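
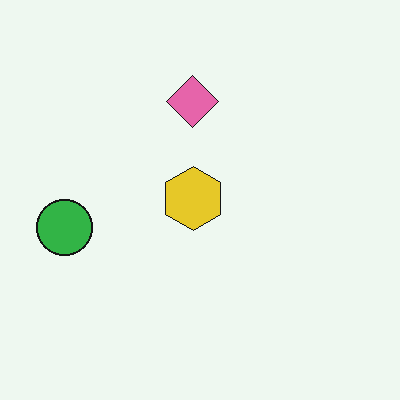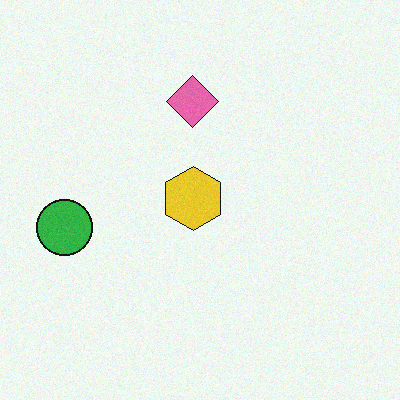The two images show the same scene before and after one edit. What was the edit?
The image was degraded with subtle gaussian noise.

Random speckle covers the whole image, including the flat background.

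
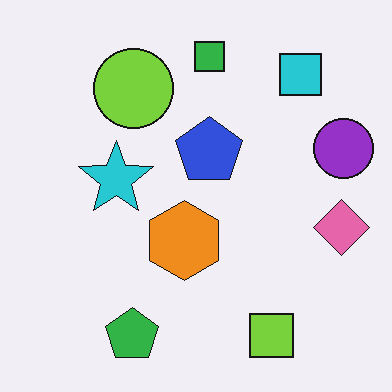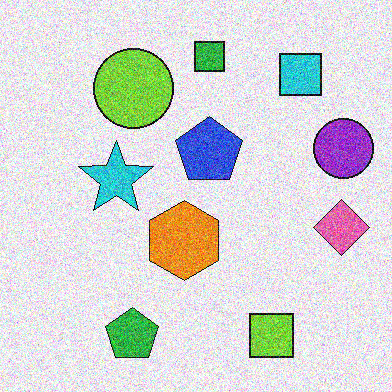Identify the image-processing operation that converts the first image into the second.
The second image is the first degraded with heavy additive noise.

Random speckle covers the whole image, including the flat background.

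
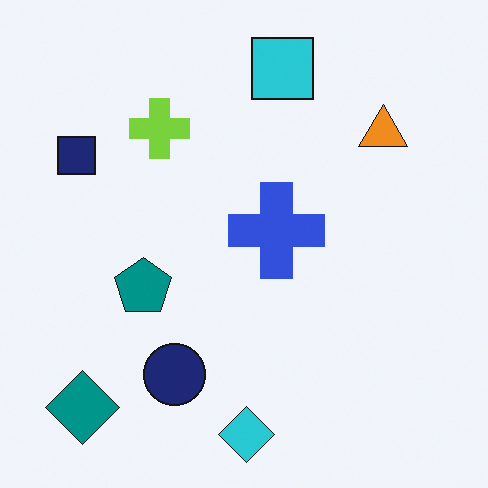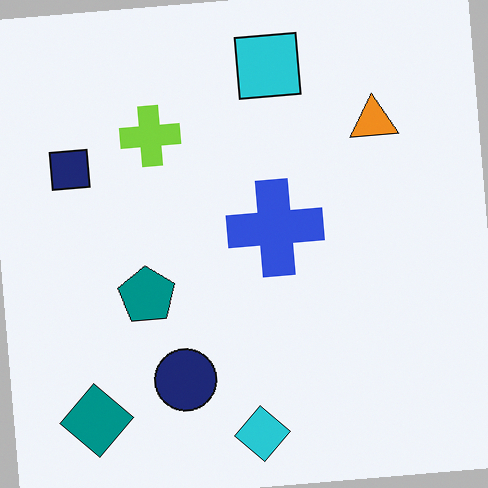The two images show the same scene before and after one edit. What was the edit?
Rotated counter-clockwise by a slight angle.

Every shape is tilted by the same angle and the image corners show triangular fill wedges — a whole-image rotation by a non-right angle.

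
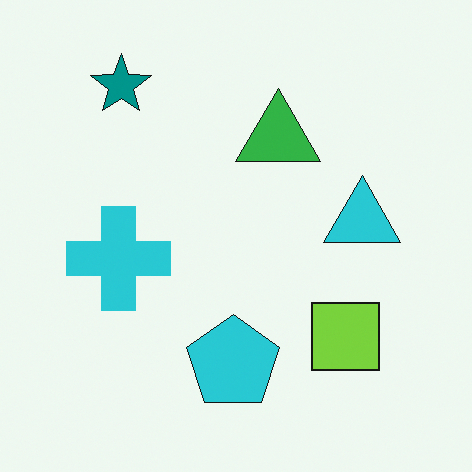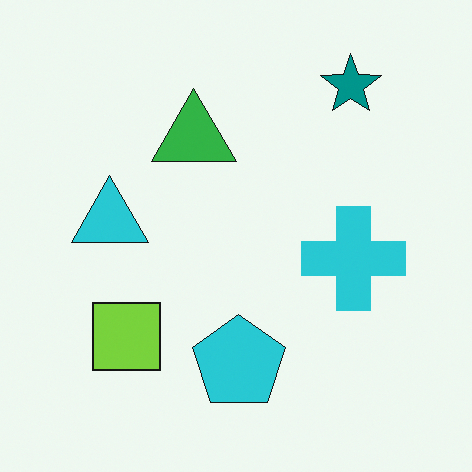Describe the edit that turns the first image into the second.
The second image is the first flipped horizontally (left ↔ right).

The cyan triangle is in the right of the first image and the left of the second — shapes on opposite sides of the vertical midline have swapped in a mirror flip.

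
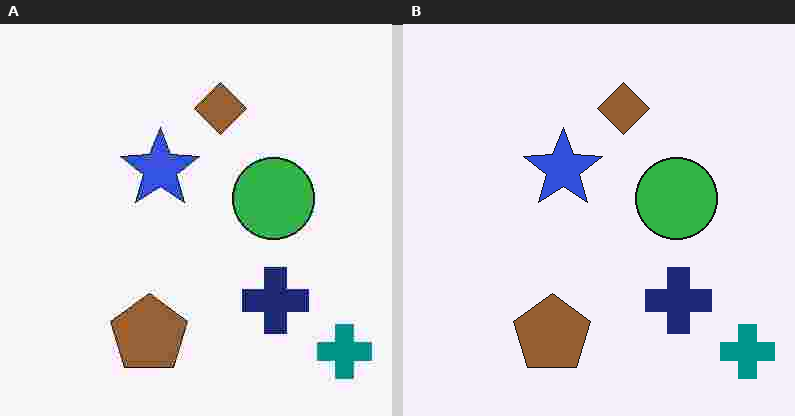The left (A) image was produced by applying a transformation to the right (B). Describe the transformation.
It was heavily JPEG-compressed with obvious blocking artifacts.

Blocky 8×8 compression artifacts appear around shape edges and the flat background shows ringing — characteristic JPEG degradation.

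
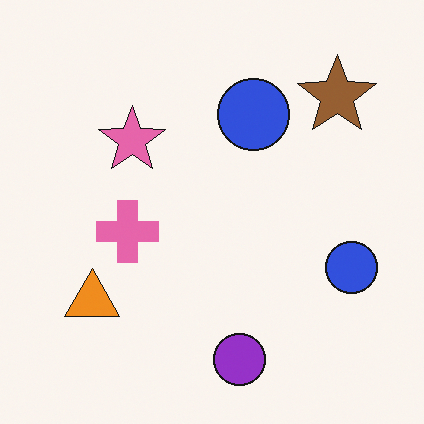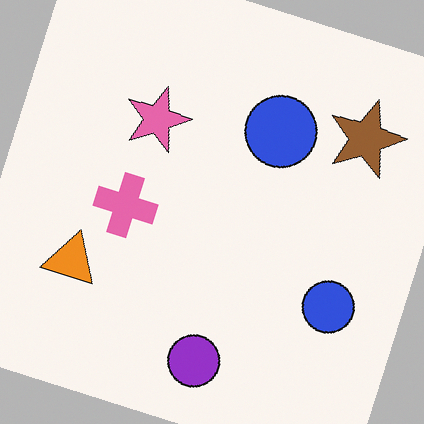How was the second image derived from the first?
The transformation is: rotated clockwise by a moderate amount.

Every shape is tilted by the same angle and the image corners show triangular fill wedges — a whole-image rotation by a non-right angle.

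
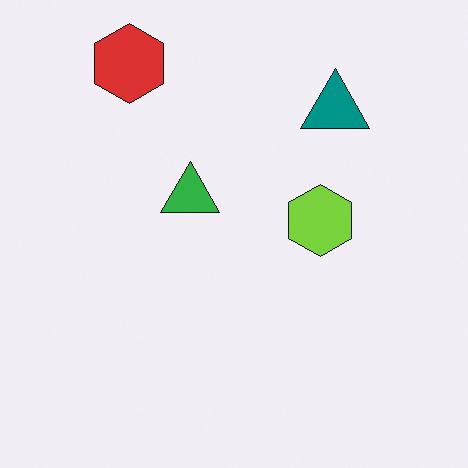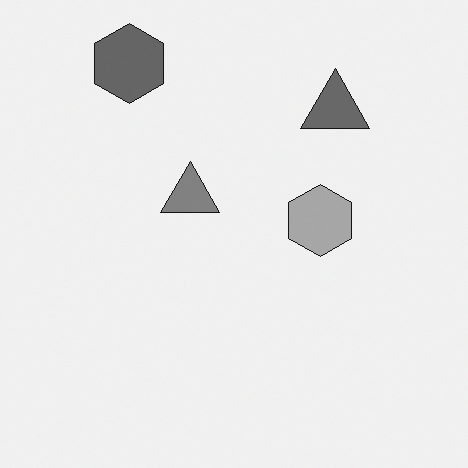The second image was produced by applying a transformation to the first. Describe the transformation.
It was converted to grayscale.

All color is removed — every shape is now a shade of grey.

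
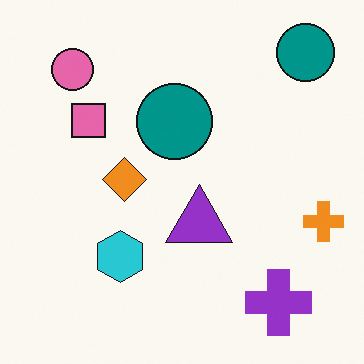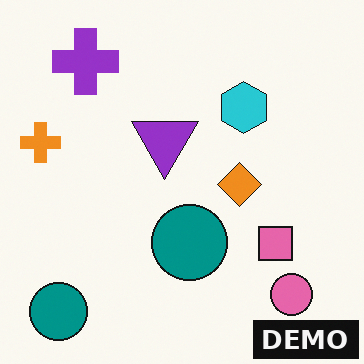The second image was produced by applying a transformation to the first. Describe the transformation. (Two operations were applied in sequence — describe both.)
Rotated 180°, then watermarked with the text "DEMO" in the lower-right corner.

The pink circle sits in the top-left of the first image and the bottom-right of the second — consistent with a whole-image 180° rotation. A dark label reading "DEMO" appears in the lower-right corner.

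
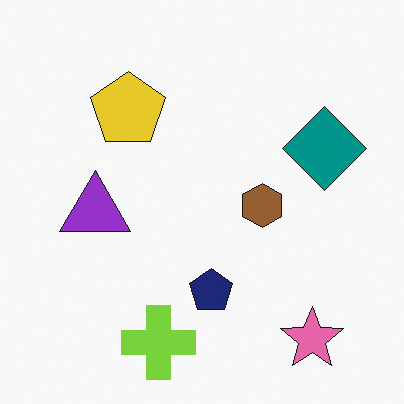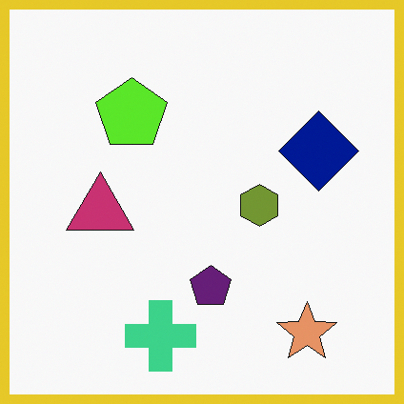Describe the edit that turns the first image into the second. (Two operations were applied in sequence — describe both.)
This is the original image hue-shifted slightly, then framed with a yellow border.

Every shape's color has rotated by the same amount around the hue wheel — a uniform hue shift. A solid yellow frame runs around the edge of the second image, with the content slightly shrunk inside it.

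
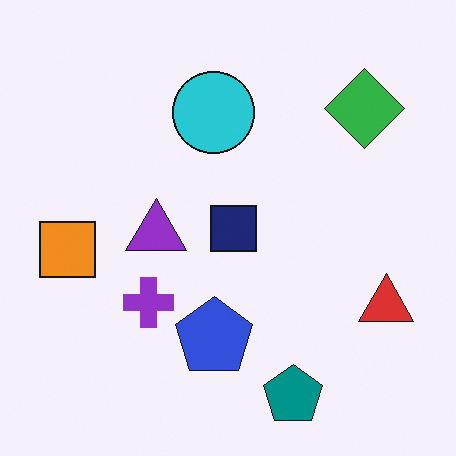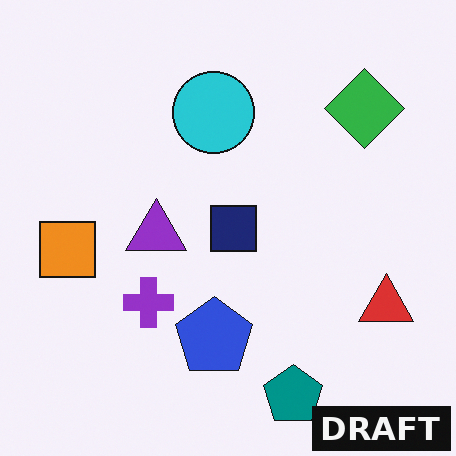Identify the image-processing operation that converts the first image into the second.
Watermarked with the text "DRAFT" in the lower-right corner.

A dark label reading "DRAFT" appears in the lower-right corner.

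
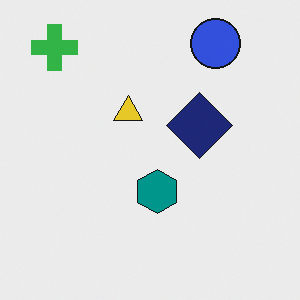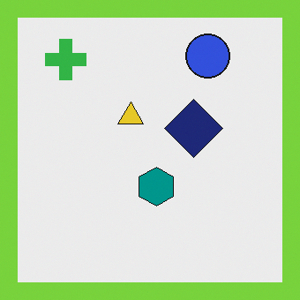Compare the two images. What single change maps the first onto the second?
The transformation is: framed with a lime border.

A solid lime frame runs around the edge of the second image, with the content slightly shrunk inside it.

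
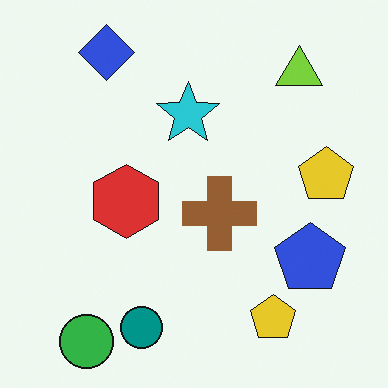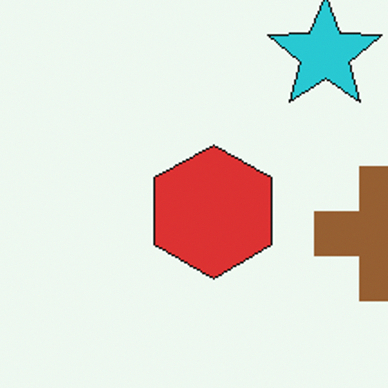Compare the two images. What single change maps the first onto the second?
Cropped to a noticeably smaller region and rescaled.

The visible shapes are larger and the field of view is narrower; shapes near the original edges may be partly or wholly outside the frame — a crop-and-rescale.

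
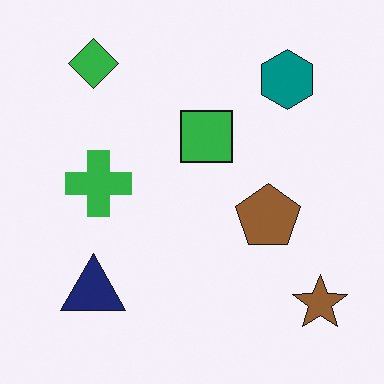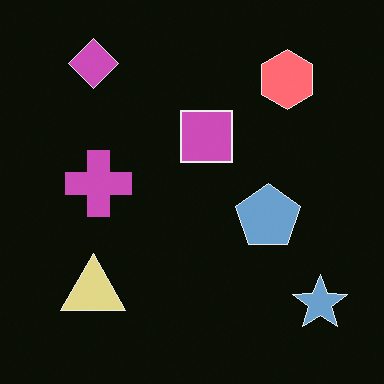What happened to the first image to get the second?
It was color-inverted (negative).

The light background has become dark and every shape's color is its complement — a photographic negative.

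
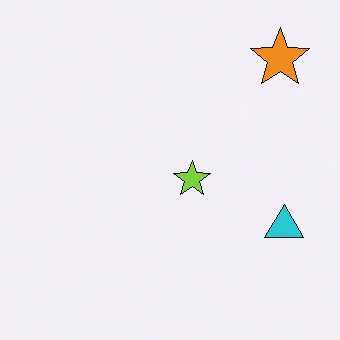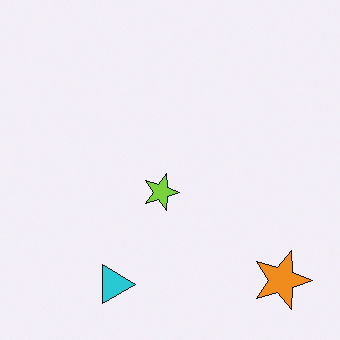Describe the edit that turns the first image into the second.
It was rotated 90° clockwise.

The orange star sits in the top-right of the first image and the bottom-right of the second — consistent with a whole-image 90° clockwise rotation.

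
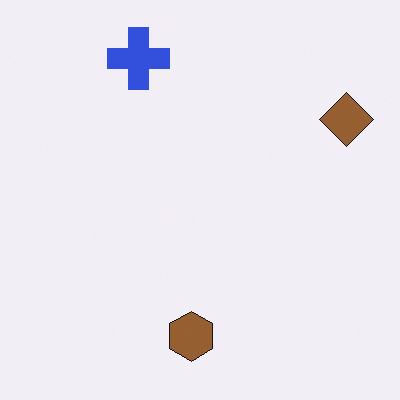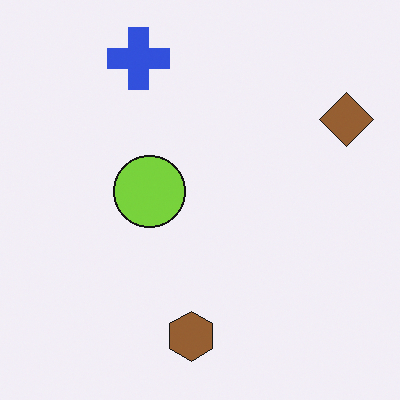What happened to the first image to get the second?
It was overlaid with an additional lime circle.

A lime circle appears in the second image that is absent from the first.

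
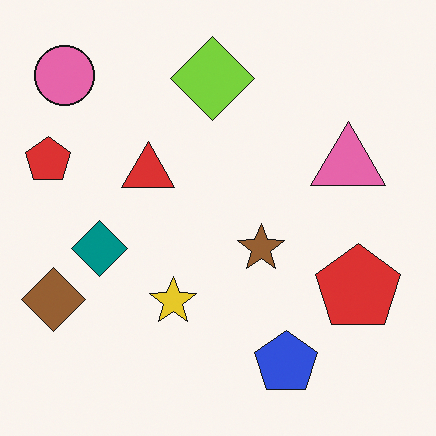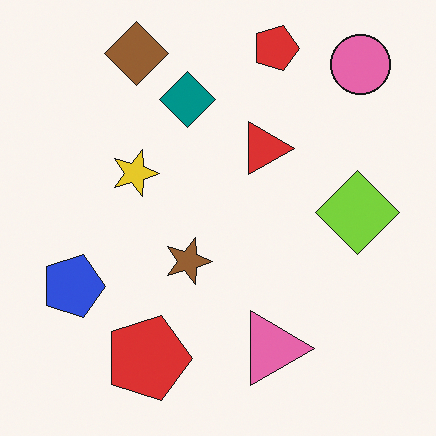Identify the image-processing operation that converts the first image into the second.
Rotated 90° clockwise.

The pink circle sits in the top-left of the first image and the top-right of the second — consistent with a whole-image 90° clockwise rotation.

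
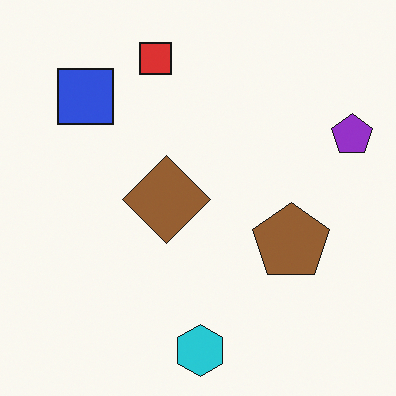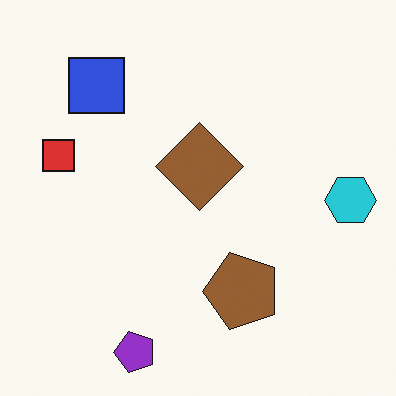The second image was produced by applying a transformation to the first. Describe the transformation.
The image was transposed (reflected across the top-left ↔ bottom-right diagonal).

Shapes have swapped their row and column positions — what was in the top-right is now in the bottom-left — a diagonal reflection.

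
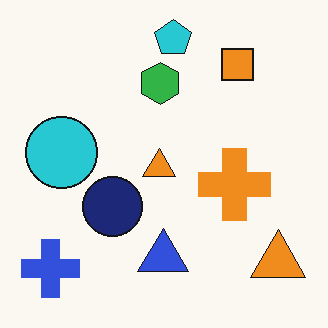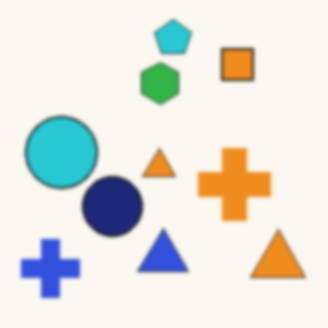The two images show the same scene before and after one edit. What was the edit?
This is the original image slightly softened.

Shape edges and outlines are uniformly softened across the whole image.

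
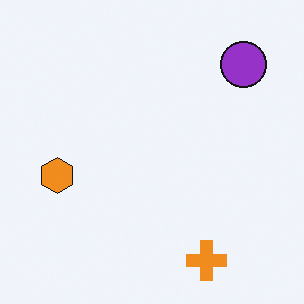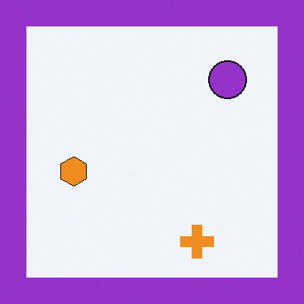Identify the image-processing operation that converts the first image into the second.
It was framed with a purple border.

A solid purple frame runs around the edge of the second image, with the content slightly shrunk inside it.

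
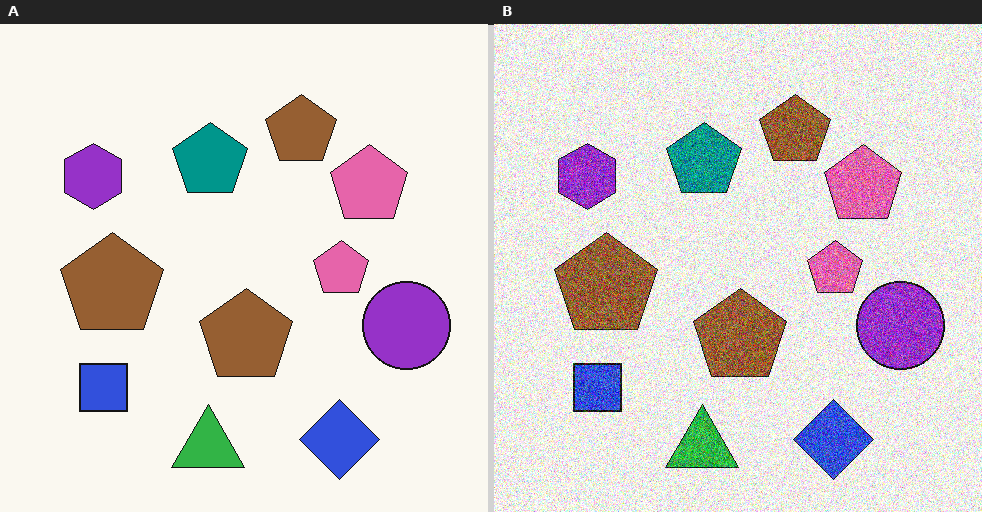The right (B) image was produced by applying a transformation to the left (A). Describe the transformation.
This is the original image degraded with strong gaussian noise.

Random speckle covers the whole image, including the flat background.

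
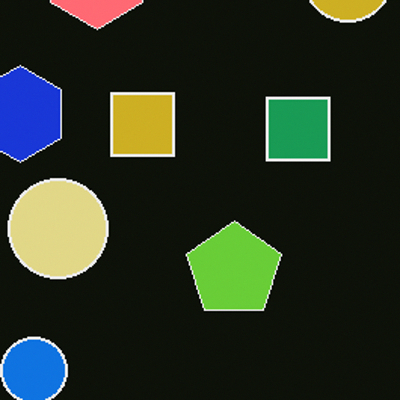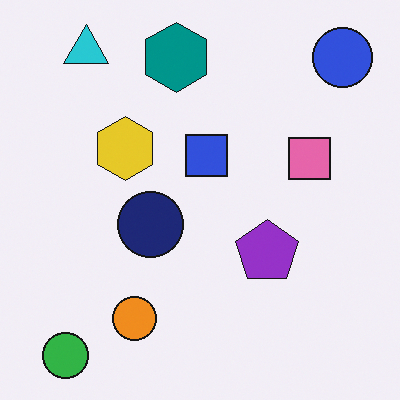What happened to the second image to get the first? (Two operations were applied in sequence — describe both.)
This is the original image cropped slightly and scaled back up, then color-inverted (negative).

The visible shapes are larger and the field of view is narrower; shapes near the original edges may be partly or wholly outside the frame — a crop-and-rescale. The light background has become dark and every shape's color is its complement — a photographic negative.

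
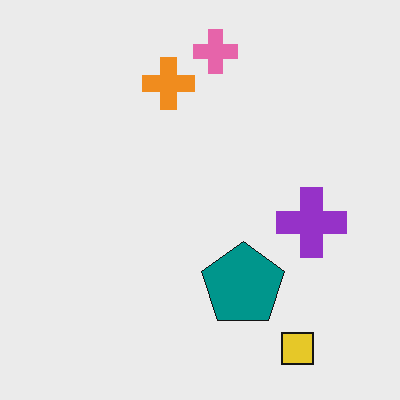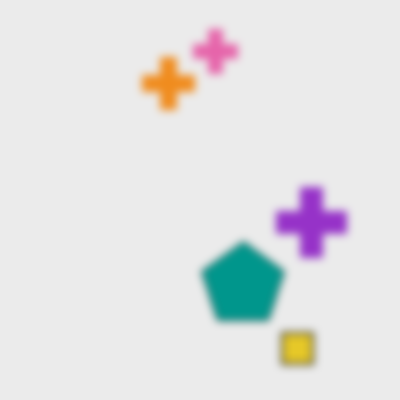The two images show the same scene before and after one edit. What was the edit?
The transformation is: moderately blurred.

Shape edges and outlines are uniformly softened across the whole image.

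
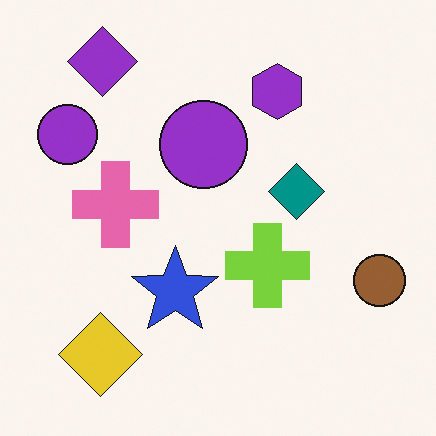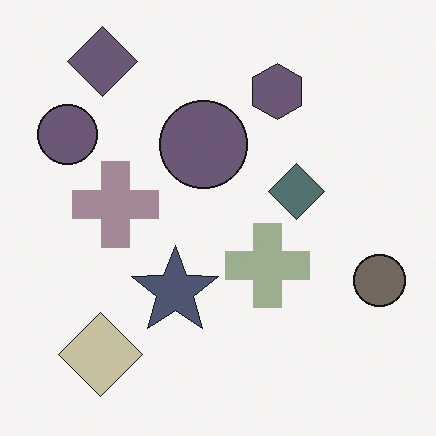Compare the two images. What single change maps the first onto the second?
The transformation is: made much more muted (saturation change).

All colors are more muted and greyish — a global saturation change.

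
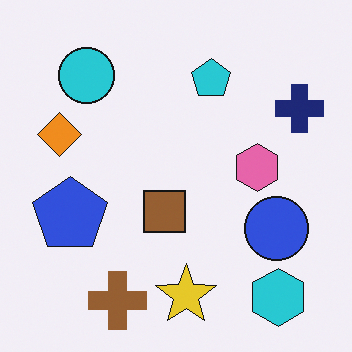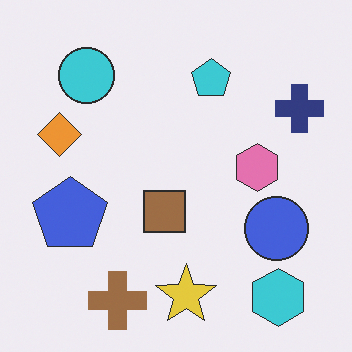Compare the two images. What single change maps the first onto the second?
The second image is the first given slightly reduced contrast.

Tones are pushed toward mid-grey across the whole image — a global contrast change.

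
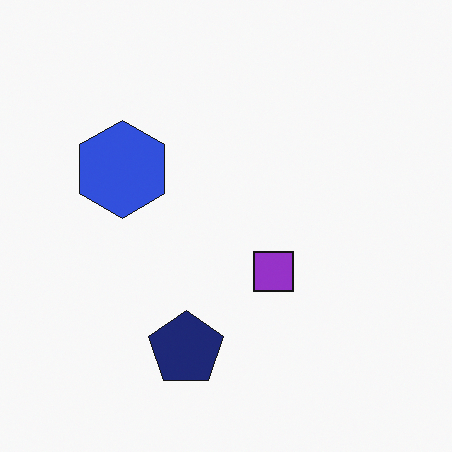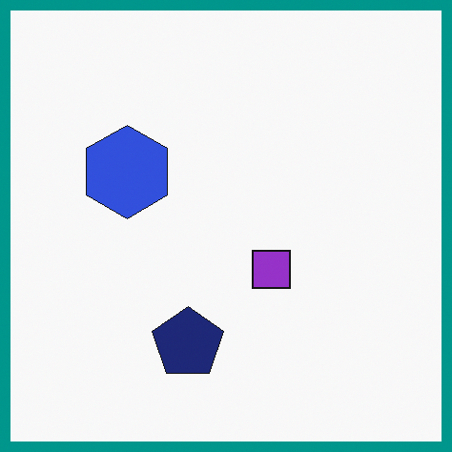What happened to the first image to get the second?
It was framed with a teal border.

A solid teal frame runs around the edge of the second image, with the content slightly shrunk inside it.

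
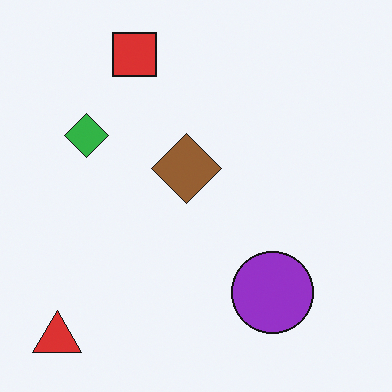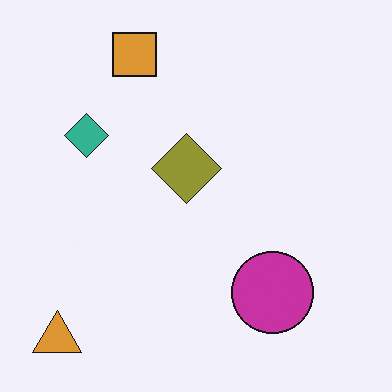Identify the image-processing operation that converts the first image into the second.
This is the original image hue-shifted slightly.

Every shape's color has rotated by the same amount around the hue wheel — a uniform hue shift.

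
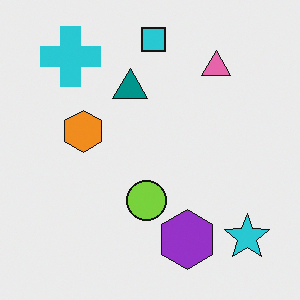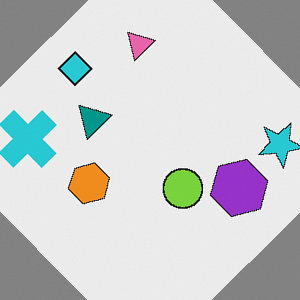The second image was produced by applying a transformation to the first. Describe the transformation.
Rotated counter-clockwise by a large amount — several tens of degrees.

Every shape is tilted by the same angle and the image corners show triangular fill wedges — a whole-image rotation by a non-right angle.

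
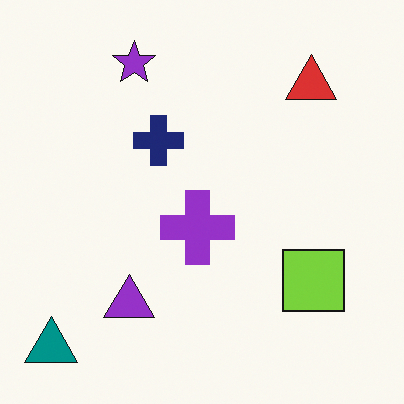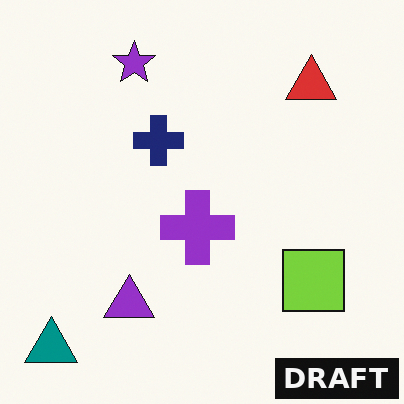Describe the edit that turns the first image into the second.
Watermarked with the text "DRAFT" in the lower-right corner.

A dark label reading "DRAFT" appears in the lower-right corner.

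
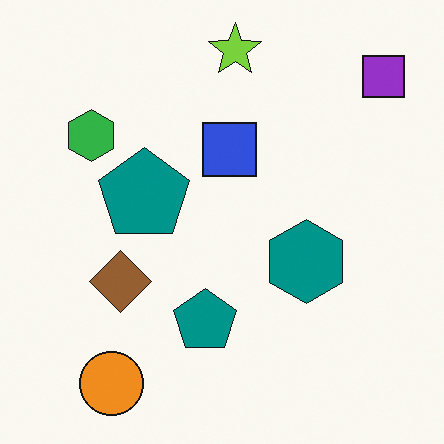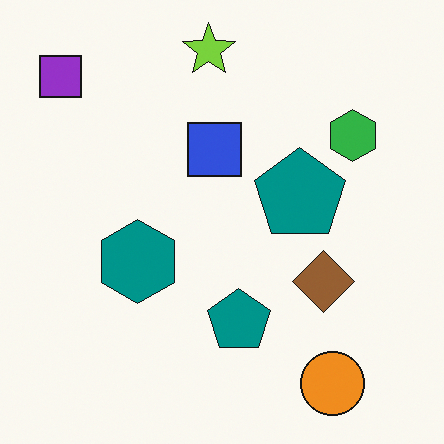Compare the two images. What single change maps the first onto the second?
The second image is the first flipped horizontally (left ↔ right).

The purple square is in the top-right of the first image and the top-left of the second — shapes on opposite sides of the vertical midline have swapped in a mirror flip.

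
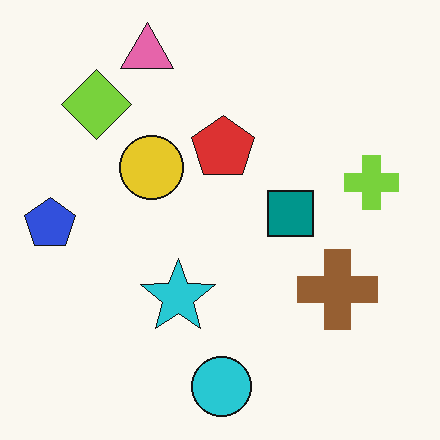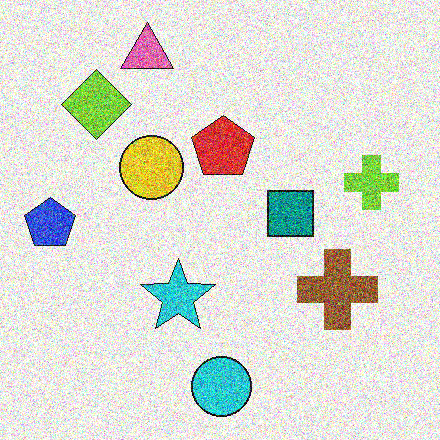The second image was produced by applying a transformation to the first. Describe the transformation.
This is the original image degraded with a thick layer of grain.

Random speckle covers the whole image, including the flat background.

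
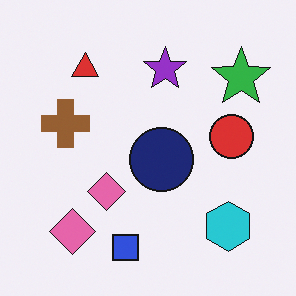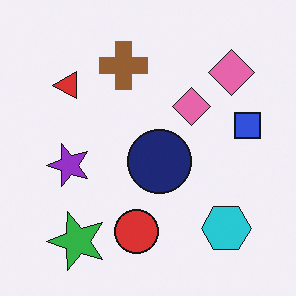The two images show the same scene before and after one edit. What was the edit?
Transposed (reflected across the top-left ↔ bottom-right diagonal).

Shapes have swapped their row and column positions — what was in the top-right is now in the bottom-left — a diagonal reflection.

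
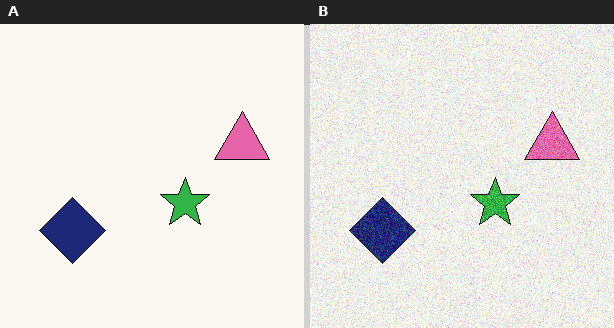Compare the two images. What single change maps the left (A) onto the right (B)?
The image was degraded with strong gaussian noise.

Random speckle covers the whole image, including the flat background.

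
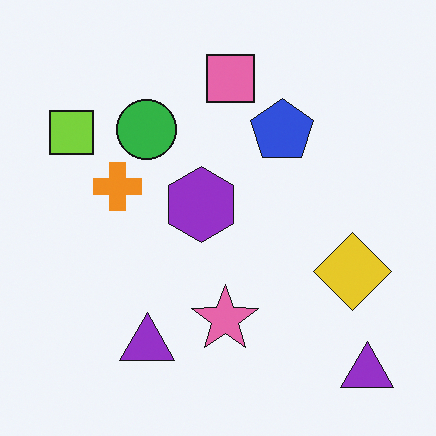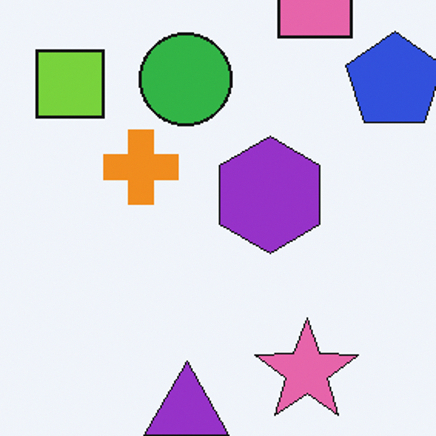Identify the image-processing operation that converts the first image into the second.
The transformation is: cropped slightly and scaled back up.

The visible shapes are larger and the field of view is narrower; shapes near the original edges may be partly or wholly outside the frame — a crop-and-rescale.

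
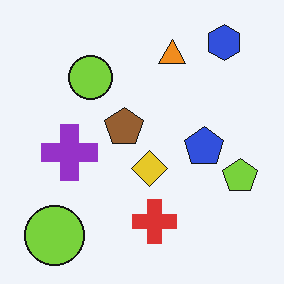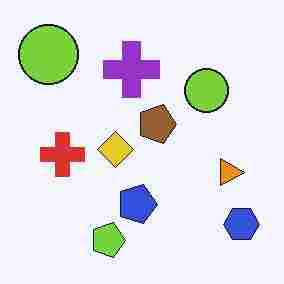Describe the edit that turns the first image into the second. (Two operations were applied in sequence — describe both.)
The transformation is: rotated 90° clockwise, then heavily JPEG-compressed with obvious blocking artifacts.

The blue hexagon sits in the top-right of the first image and the bottom-right of the second — consistent with a whole-image 90° clockwise rotation. Blocky 8×8 compression artifacts appear around shape edges and the flat background shows ringing — characteristic JPEG degradation.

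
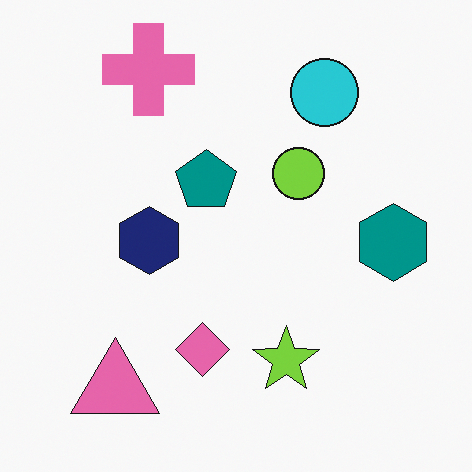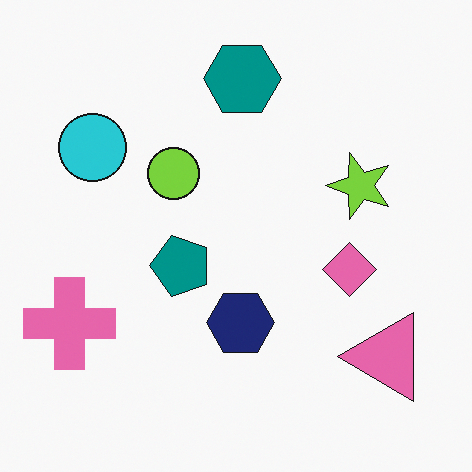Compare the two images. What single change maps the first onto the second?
It was rotated 90° counter-clockwise.

The pink triangle sits in the bottom-left of the first image and the bottom-right of the second — consistent with a whole-image 90° counter-clockwise rotation.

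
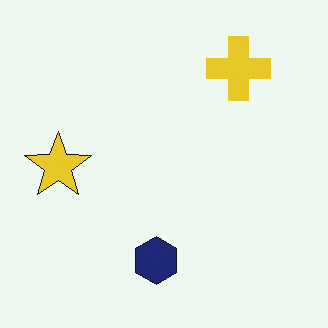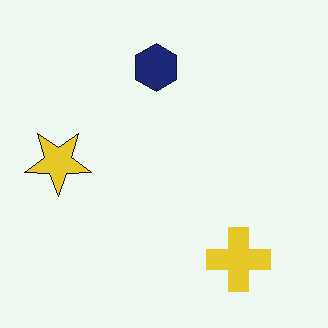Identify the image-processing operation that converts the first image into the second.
Flipped vertically (top ↔ bottom).

The yellow cross is in the top-right of the first image and the bottom-right of the second — shapes on opposite sides of the horizontal midline have swapped in a mirror flip.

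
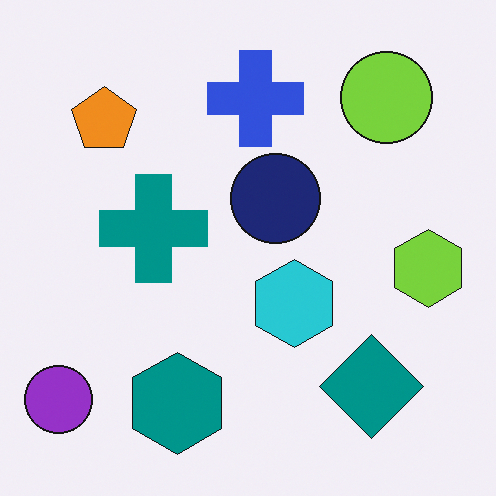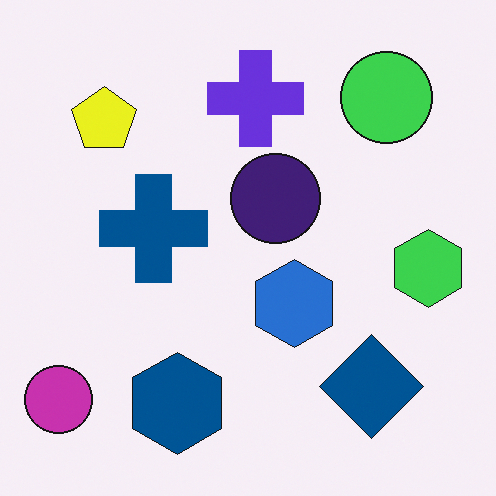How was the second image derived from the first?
The image was hue-shifted by a small amount.

Every shape's color has rotated by the same amount around the hue wheel — a uniform hue shift.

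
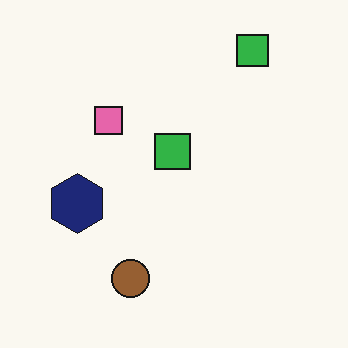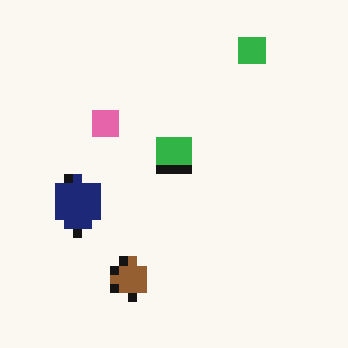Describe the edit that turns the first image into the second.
It was coarsely pixelated.

Shapes are reduced to large square blocks; fine edges and outlines are lost — a downscale-then-upscale (mosaic) effect.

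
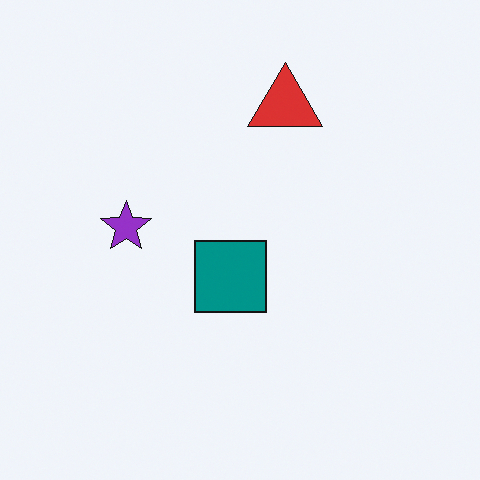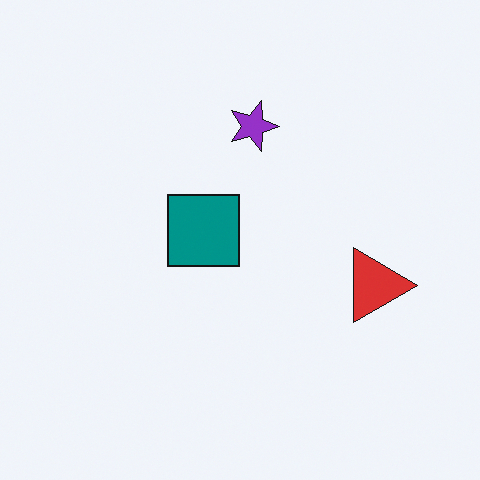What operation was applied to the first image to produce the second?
Rotated 90° clockwise.

The red triangle sits in the top of the first image and the right of the second — consistent with a whole-image 90° clockwise rotation.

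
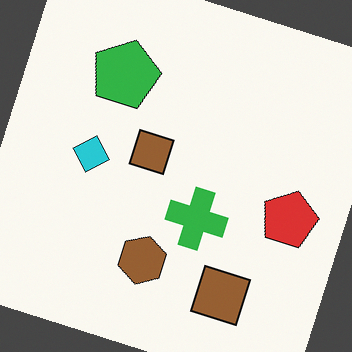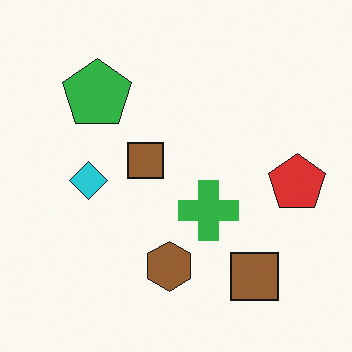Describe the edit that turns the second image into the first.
The first image is the second rotated clockwise by a moderate amount.

Every shape is tilted by the same angle and the image corners show triangular fill wedges — a whole-image rotation by a non-right angle.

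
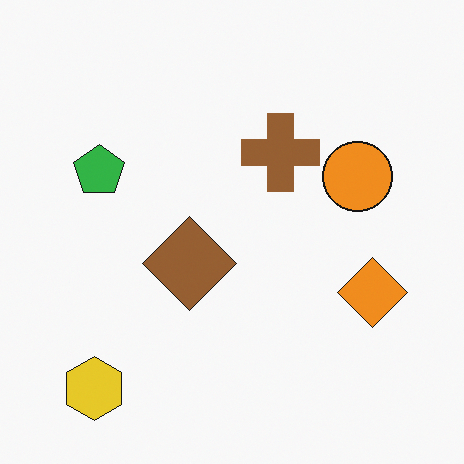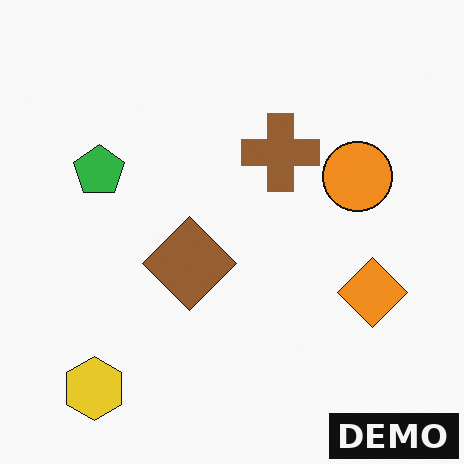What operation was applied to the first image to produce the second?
This is the original image watermarked with the text "DEMO" in the lower-right corner.

A dark label reading "DEMO" appears in the lower-right corner.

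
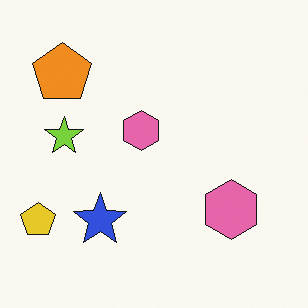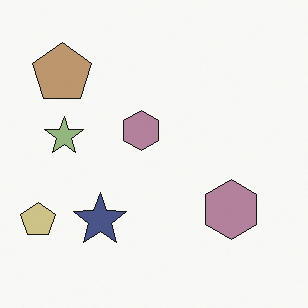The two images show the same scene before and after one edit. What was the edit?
It was heavily desaturated.

All colors are more muted and greyish — a global saturation change.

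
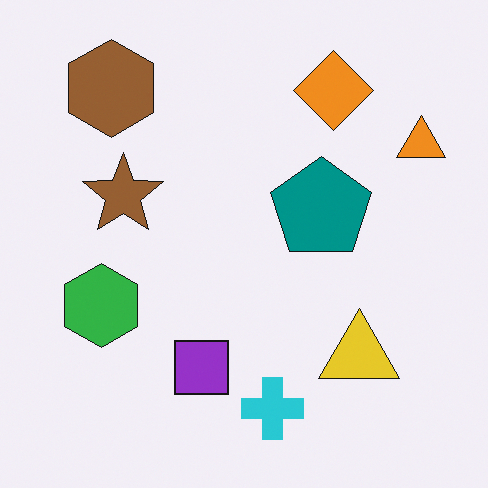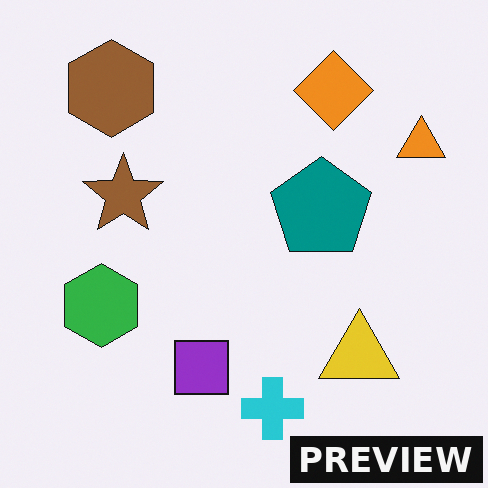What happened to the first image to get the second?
The second image is the first watermarked with the text "PREVIEW" in the lower-right corner.

A dark label reading "PREVIEW" appears in the lower-right corner.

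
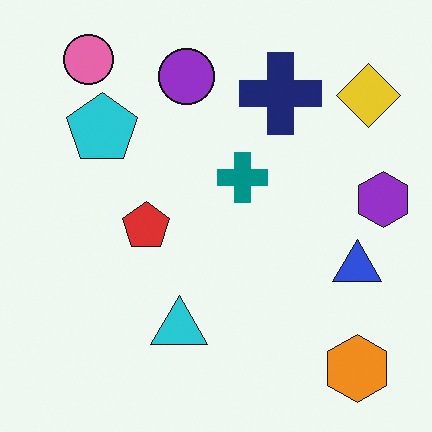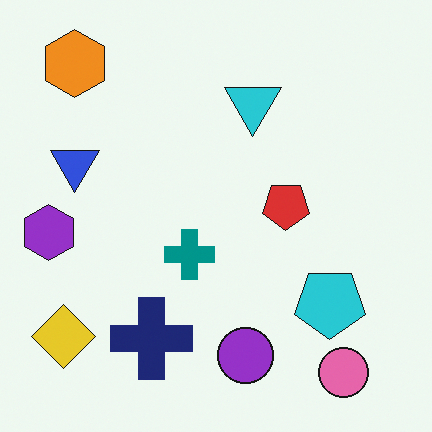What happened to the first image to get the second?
The transformation is: rotated 180°.

The orange hexagon sits in the bottom-right of the first image and the top-left of the second — consistent with a whole-image 180° rotation.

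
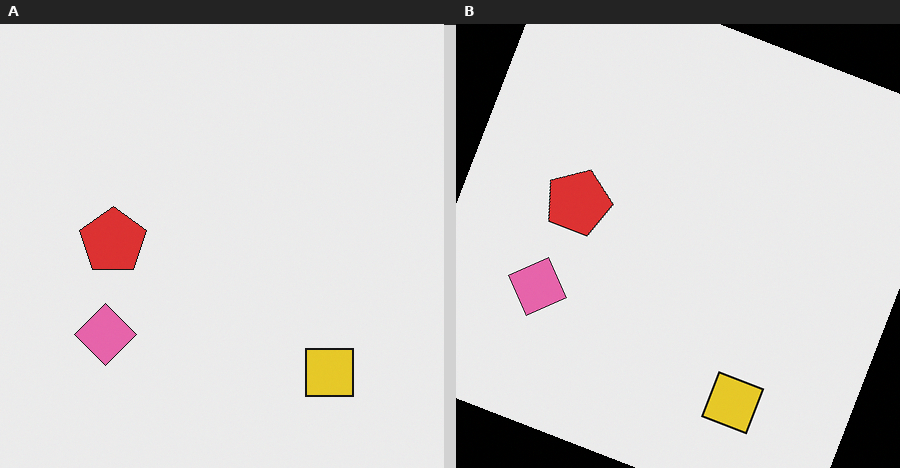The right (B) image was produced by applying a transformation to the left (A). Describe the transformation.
Rotated clockwise by a moderate amount.

Every shape is tilted by the same angle and the image corners show triangular fill wedges — a whole-image rotation by a non-right angle.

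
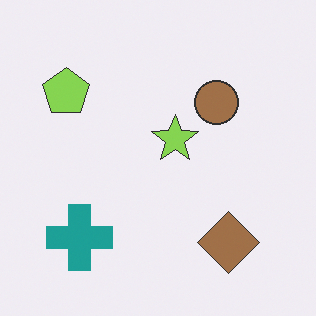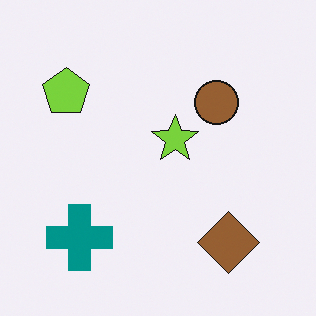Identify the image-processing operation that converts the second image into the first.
The transformation is: given slightly reduced contrast.

Tones are pushed toward mid-grey across the whole image — a global contrast change.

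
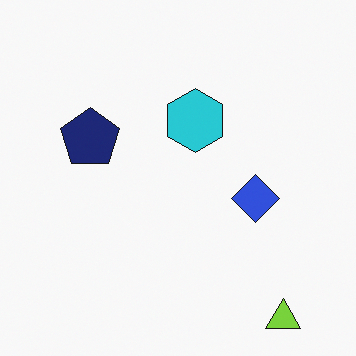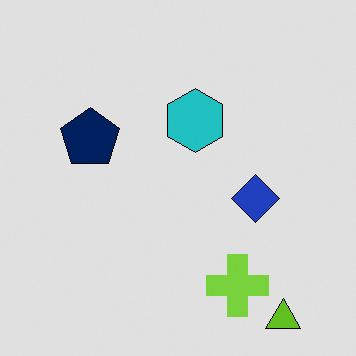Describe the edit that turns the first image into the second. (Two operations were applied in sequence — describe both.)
The second image is the first moderately posterized, then overlaid with an additional lime cross.

Each flat color has snapped to a coarser quantized level — most visibly, the near-white background has dropped to a flat grey. A lime cross appears in the second image that is absent from the first.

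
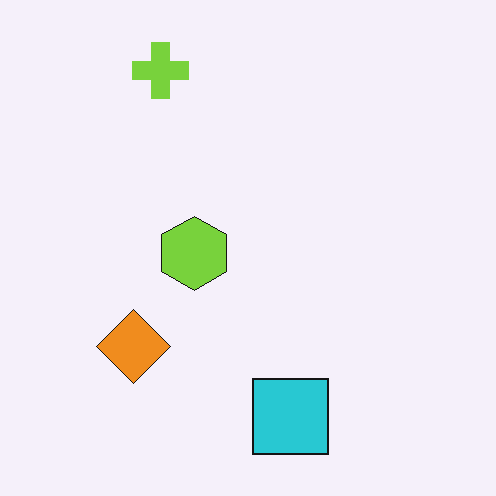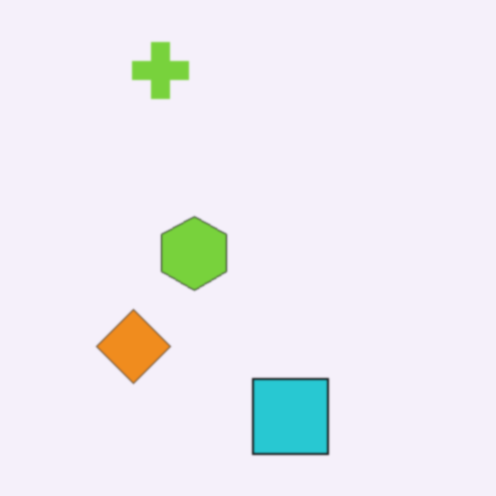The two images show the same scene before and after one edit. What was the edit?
This is the original image lightly blurred.

Shape edges and outlines are uniformly softened across the whole image.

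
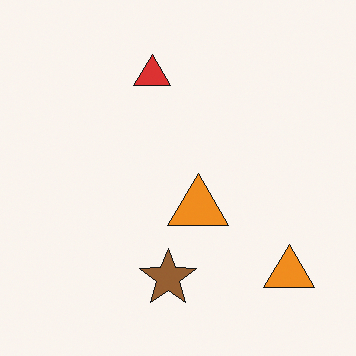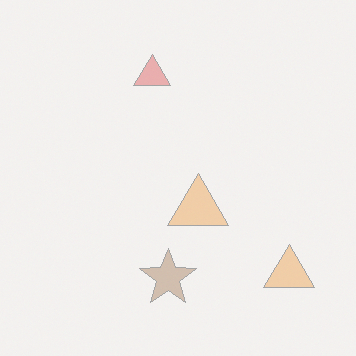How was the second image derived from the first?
The image was washed out (contrast reduced).

Tones are pushed toward mid-grey across the whole image — a global contrast change.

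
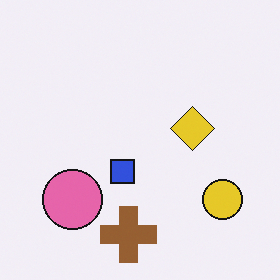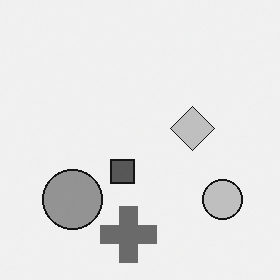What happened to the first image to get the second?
This is the original image converted to grayscale.

All color is removed — every shape is now a shade of grey.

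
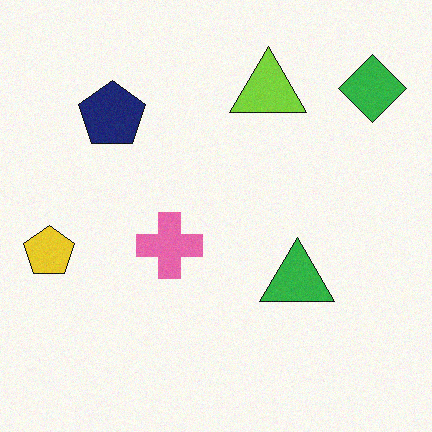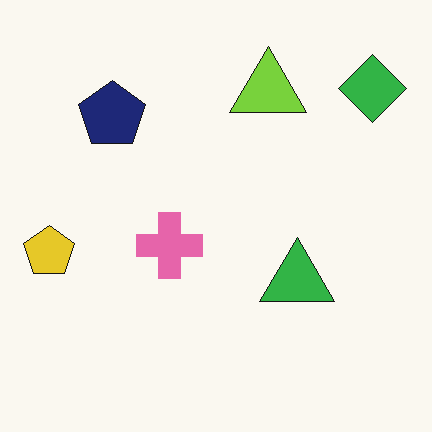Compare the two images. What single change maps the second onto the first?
The first image is the second degraded with light additive noise.

Random speckle covers the whole image, including the flat background.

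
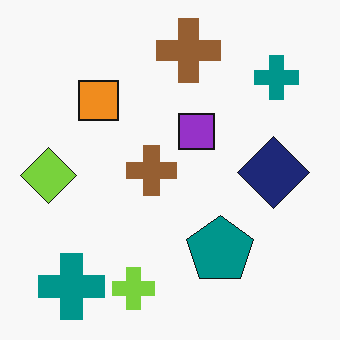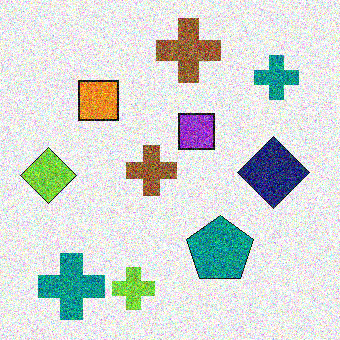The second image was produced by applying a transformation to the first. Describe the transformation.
The image was degraded with a thick layer of grain.

Random speckle covers the whole image, including the flat background.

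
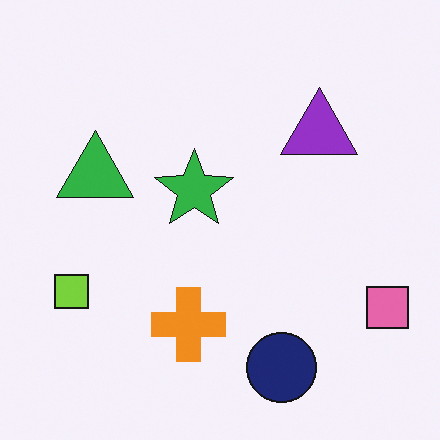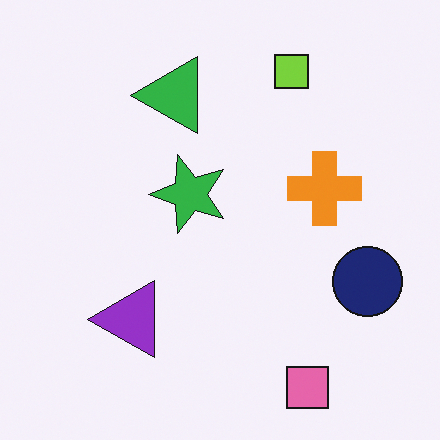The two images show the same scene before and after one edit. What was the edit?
It was transposed (reflected across the top-left ↔ bottom-right diagonal).

Shapes have swapped their row and column positions — what was in the top-right is now in the bottom-left — a diagonal reflection.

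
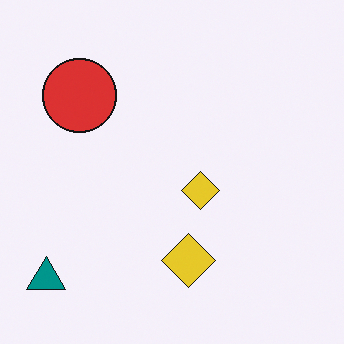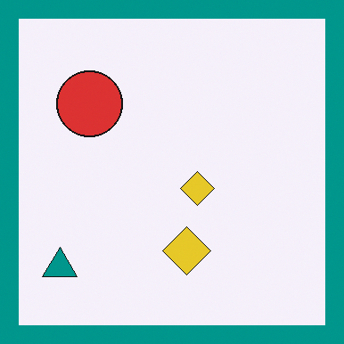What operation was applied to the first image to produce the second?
Framed with a teal border.

A solid teal frame runs around the edge of the second image, with the content slightly shrunk inside it.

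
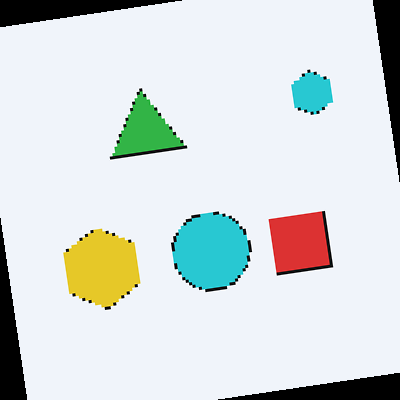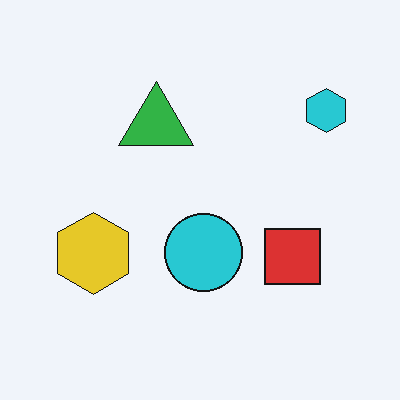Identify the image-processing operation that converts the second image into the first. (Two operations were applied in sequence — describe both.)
This is the original image lightly pixelated (a mild mosaic effect), then rotated counter-clockwise by a small amount.

Shapes are reduced to large square blocks; fine edges and outlines are lost — a downscale-then-upscale (mosaic) effect. Every shape is tilted by the same angle and the image corners show triangular fill wedges — a whole-image rotation by a non-right angle.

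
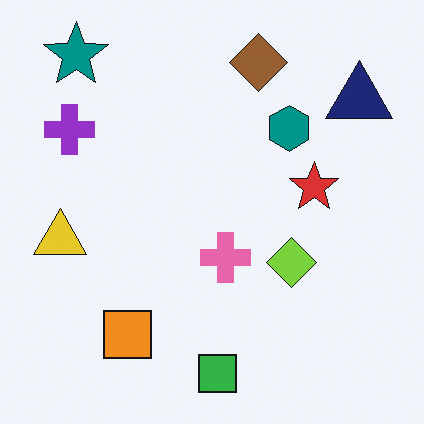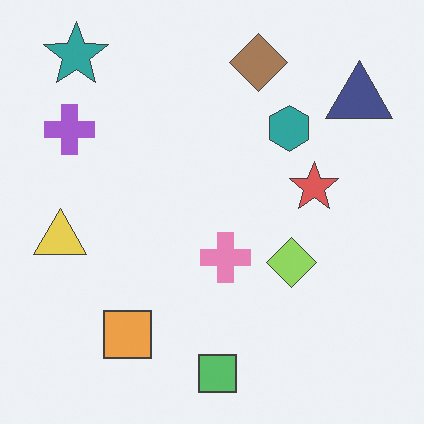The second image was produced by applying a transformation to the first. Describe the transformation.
The image was given slightly reduced contrast.

Tones are pushed toward mid-grey across the whole image — a global contrast change.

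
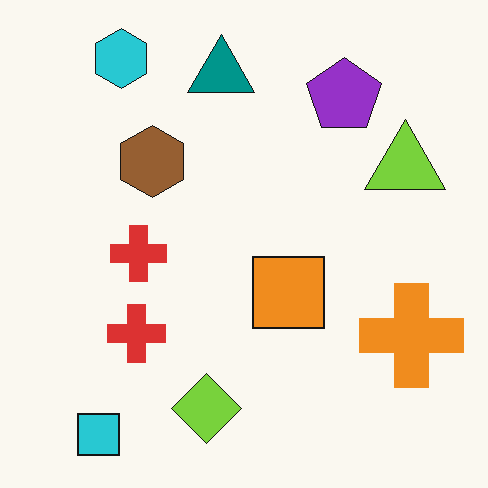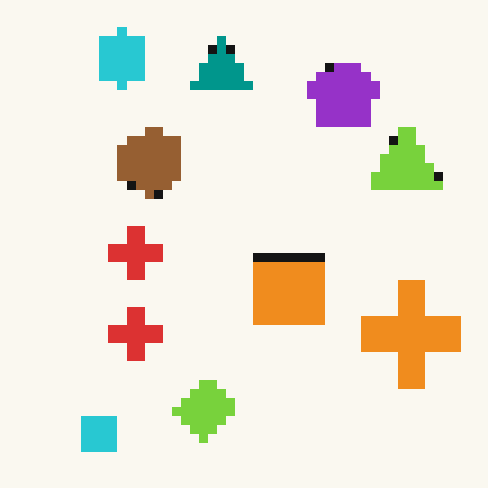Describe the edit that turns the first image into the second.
Coarsely pixelated.

Shapes are reduced to large square blocks; fine edges and outlines are lost — a downscale-then-upscale (mosaic) effect.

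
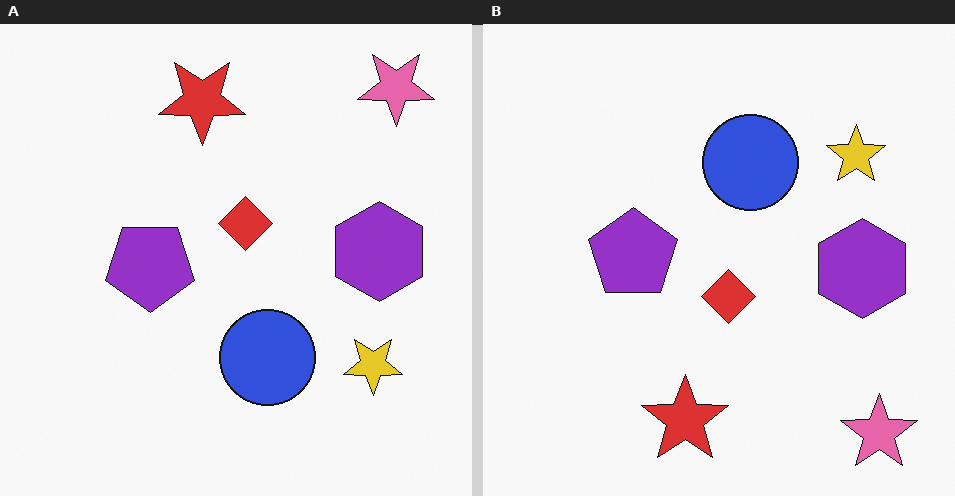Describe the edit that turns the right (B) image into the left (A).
It was flipped vertically (top ↔ bottom).

The pink star is in the bottom-right of the right (B) image and the top-right of the left (A) — shapes on opposite sides of the horizontal midline have swapped in a mirror flip.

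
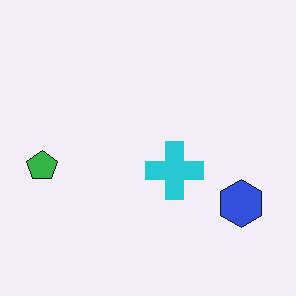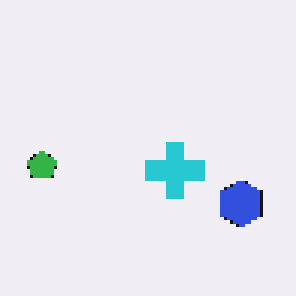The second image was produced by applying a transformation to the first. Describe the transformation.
The second image is the first lightly pixelated (a mild mosaic effect).

Shapes are reduced to large square blocks; fine edges and outlines are lost — a downscale-then-upscale (mosaic) effect.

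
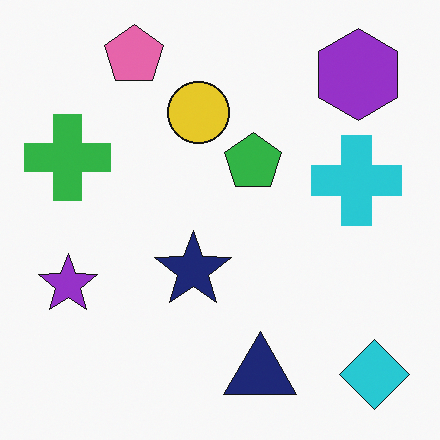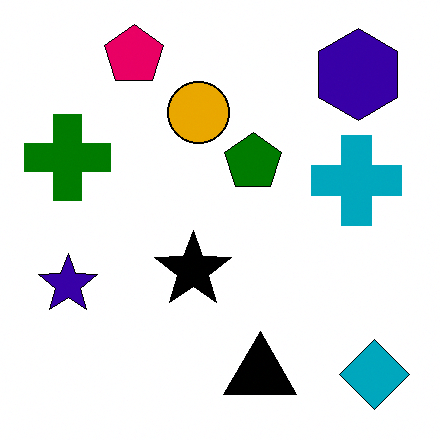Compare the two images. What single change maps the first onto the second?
This is the original image boosted in contrast.

Tones are pushed away from mid-grey across the whole image — a global contrast change.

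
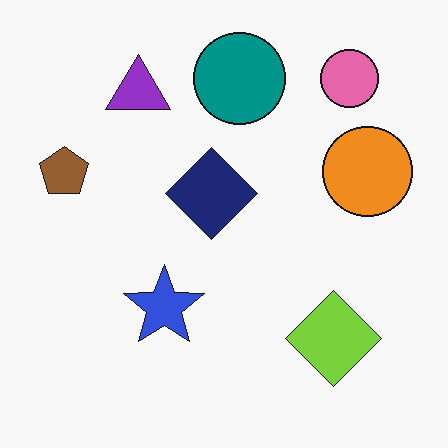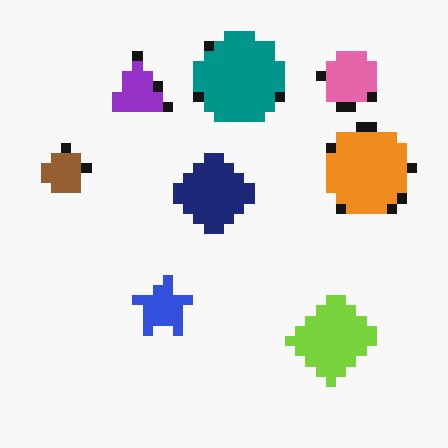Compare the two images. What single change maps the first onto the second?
Coarsely pixelated.

Shapes are reduced to large square blocks; fine edges and outlines are lost — a downscale-then-upscale (mosaic) effect.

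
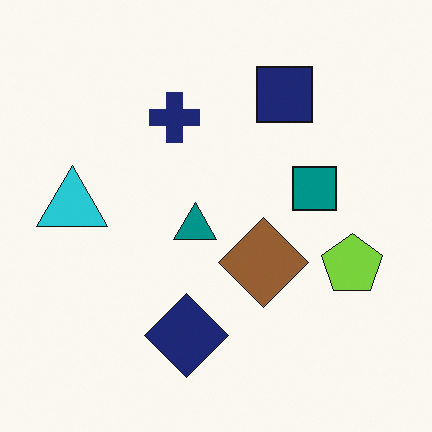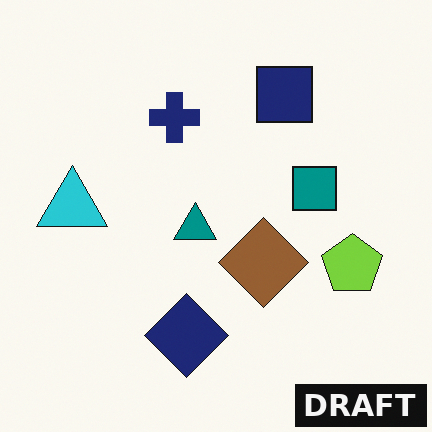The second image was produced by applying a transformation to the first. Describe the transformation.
Watermarked with the text "DRAFT" in the lower-right corner.

A dark label reading "DRAFT" appears in the lower-right corner.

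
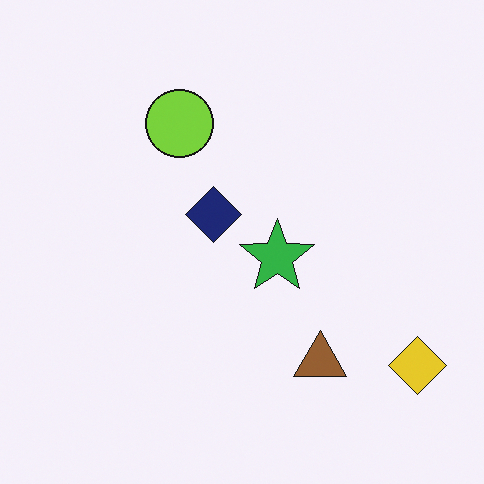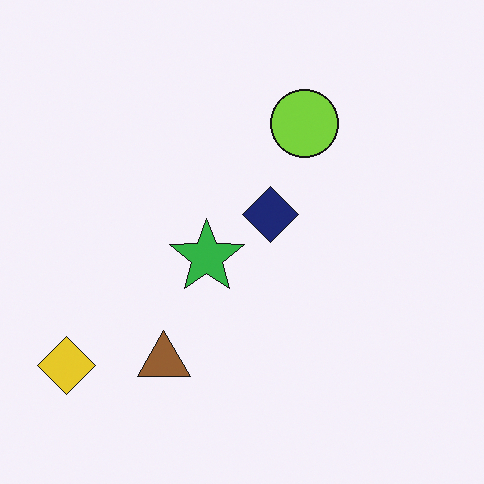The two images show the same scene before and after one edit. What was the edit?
Flipped horizontally (left ↔ right).

The yellow diamond is in the bottom-right of the first image and the bottom-left of the second — shapes on opposite sides of the vertical midline have swapped in a mirror flip.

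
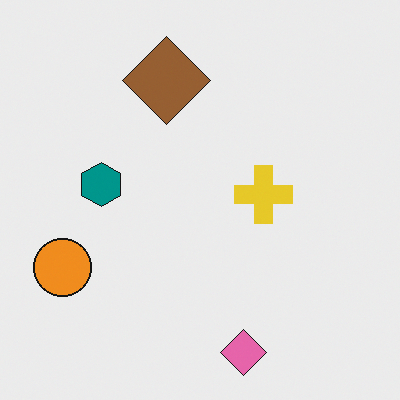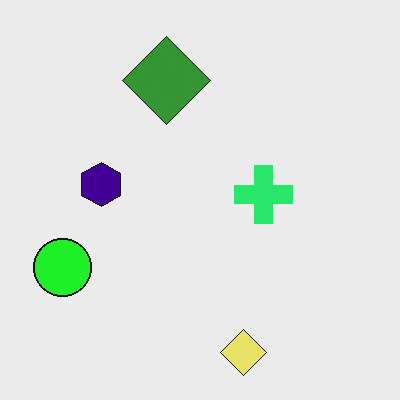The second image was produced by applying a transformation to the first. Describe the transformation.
This is the original image hue-shifted by a moderate amount.

Every shape's color has rotated by the same amount around the hue wheel — a uniform hue shift.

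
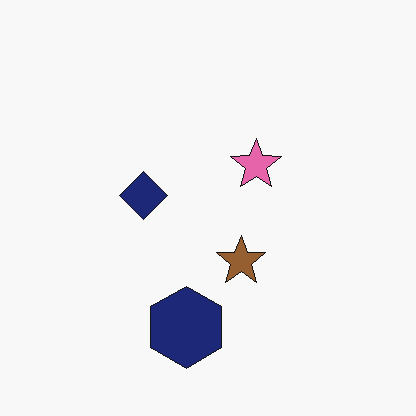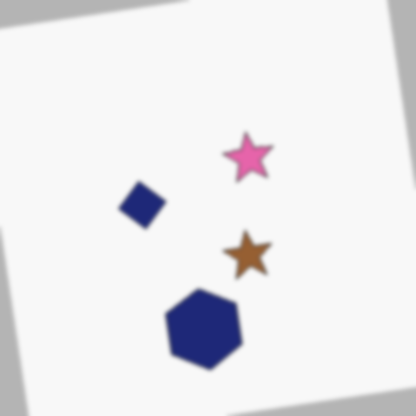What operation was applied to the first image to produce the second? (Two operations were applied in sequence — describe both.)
Rotated counter-clockwise by a small amount, then lightly blurred.

Every shape is tilted by the same angle and the image corners show triangular fill wedges — a whole-image rotation by a non-right angle. Shape edges and outlines are uniformly softened across the whole image.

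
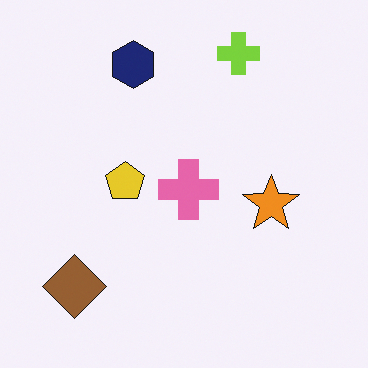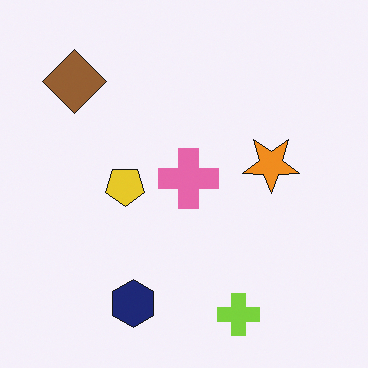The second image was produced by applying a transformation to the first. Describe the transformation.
Flipped vertically (top ↔ bottom).

The lime cross is in the top of the first image and the bottom of the second — shapes on opposite sides of the horizontal midline have swapped in a mirror flip.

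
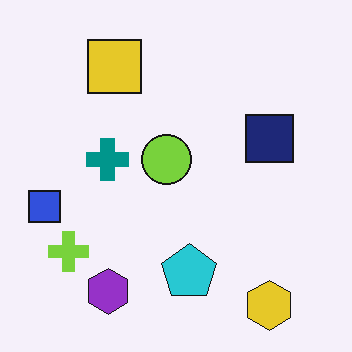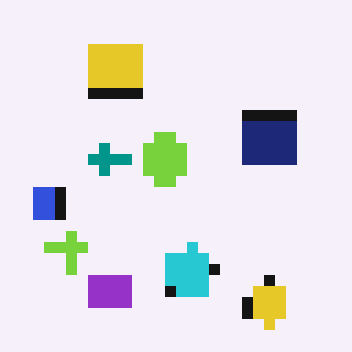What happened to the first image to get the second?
The transformation is: coarsely pixelated.

Shapes are reduced to large square blocks; fine edges and outlines are lost — a downscale-then-upscale (mosaic) effect.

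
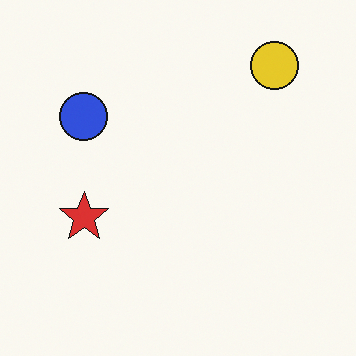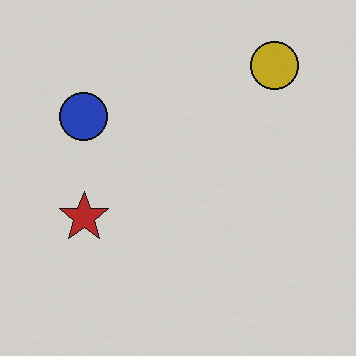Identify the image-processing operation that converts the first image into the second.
It was slightly darkened.

Every pixel — background and shapes alike — is uniformly darkened.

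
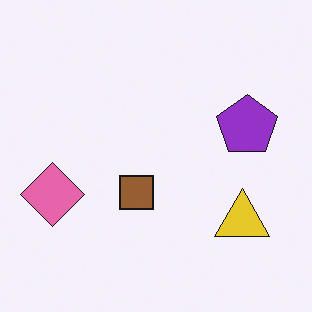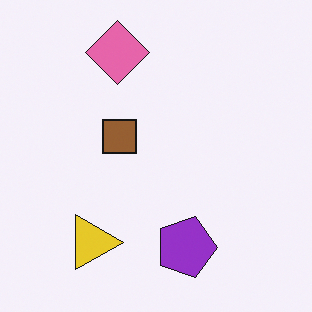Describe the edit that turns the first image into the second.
The image was rotated 90° clockwise.

The pink diamond sits in the left of the first image and the top of the second — consistent with a whole-image 90° clockwise rotation.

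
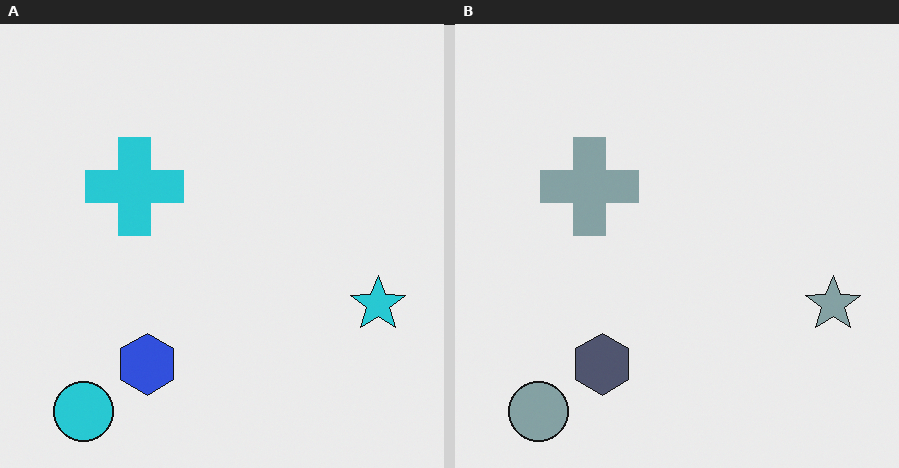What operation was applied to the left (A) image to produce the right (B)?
It was heavily desaturated.

All colors are more muted and greyish — a global saturation change.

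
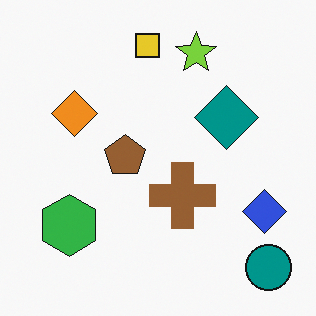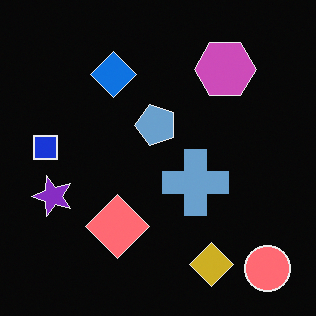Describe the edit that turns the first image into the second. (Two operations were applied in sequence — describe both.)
The second image is the first color-inverted (negative), then transposed (reflected across the top-left ↔ bottom-right diagonal).

The light background has become dark and every shape's color is its complement — a photographic negative. Shapes have swapped their row and column positions — what was in the top-right is now in the bottom-left — a diagonal reflection.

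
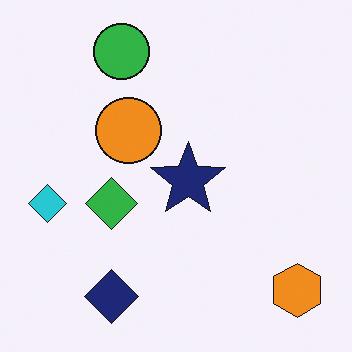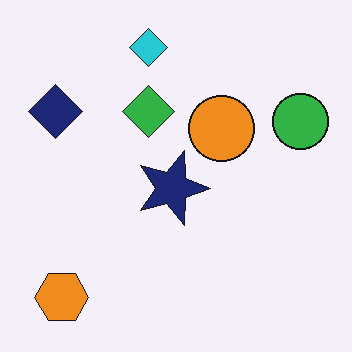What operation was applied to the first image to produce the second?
It was rotated 90° clockwise.

The orange hexagon sits in the bottom-right of the first image and the bottom-left of the second — consistent with a whole-image 90° clockwise rotation.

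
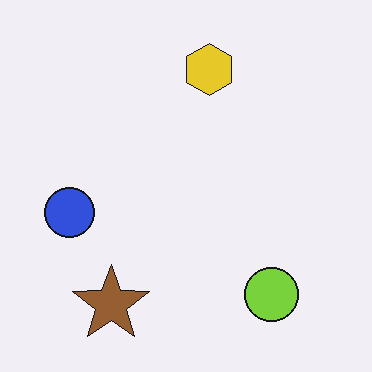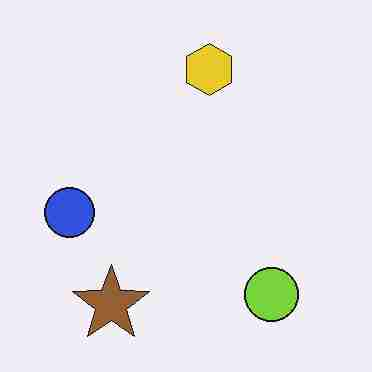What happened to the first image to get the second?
The second image is the first heavily JPEG-compressed with obvious blocking artifacts.

Blocky 8×8 compression artifacts appear around shape edges and the flat background shows ringing — characteristic JPEG degradation.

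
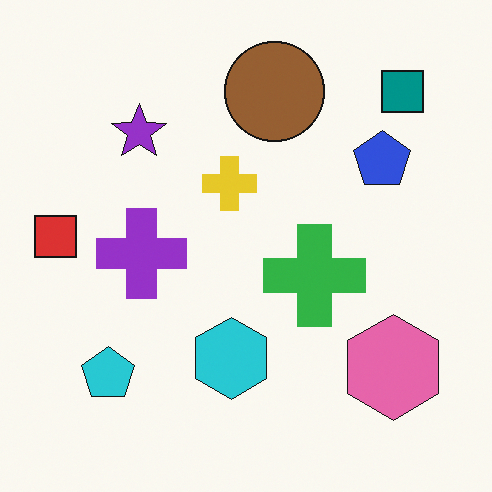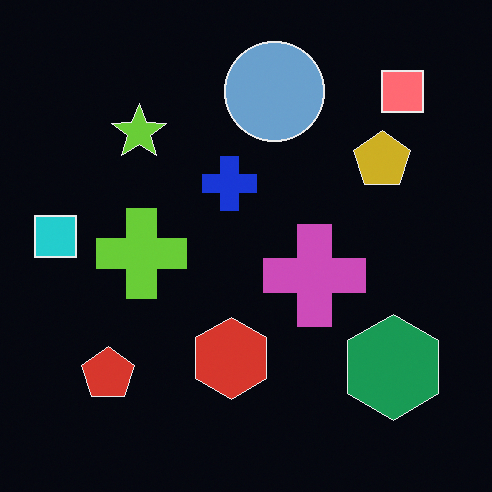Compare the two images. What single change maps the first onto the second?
Color-inverted (negative).

The light background has become dark and every shape's color is its complement — a photographic negative.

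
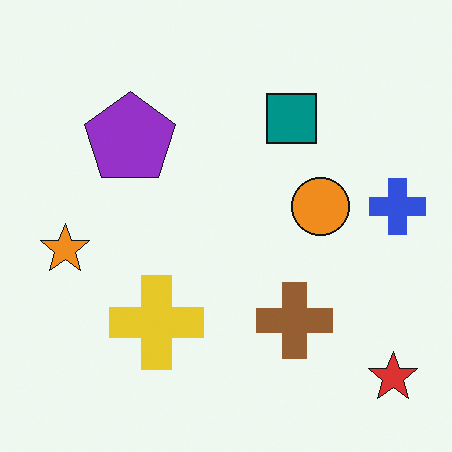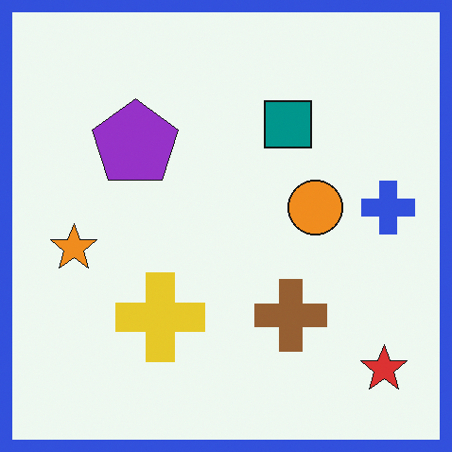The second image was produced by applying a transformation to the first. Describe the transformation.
The transformation is: framed with a blue border.

A solid blue frame runs around the edge of the second image, with the content slightly shrunk inside it.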